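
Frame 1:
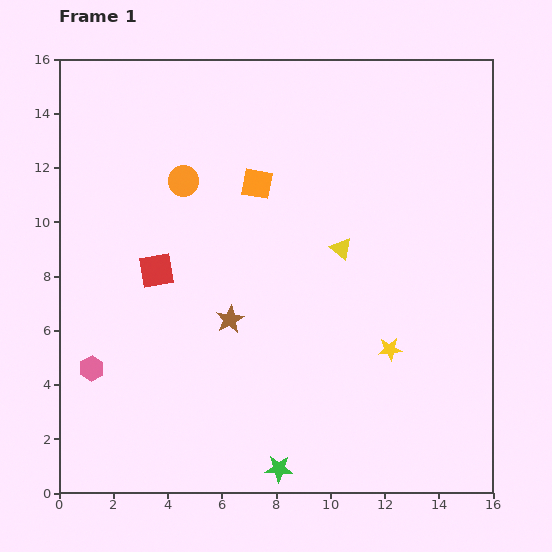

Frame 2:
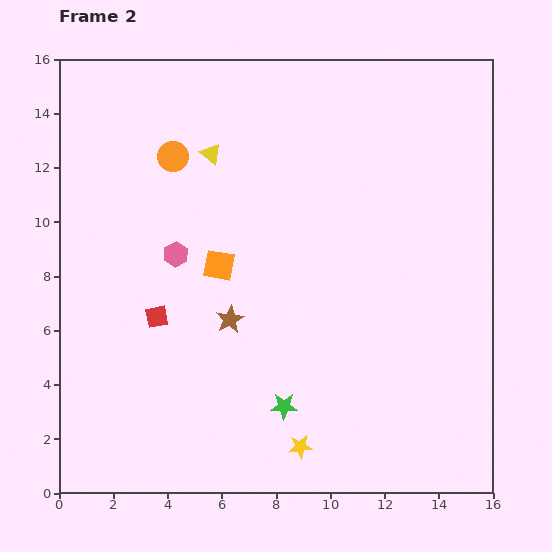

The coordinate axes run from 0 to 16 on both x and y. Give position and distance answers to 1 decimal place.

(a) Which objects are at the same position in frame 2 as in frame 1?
the brown star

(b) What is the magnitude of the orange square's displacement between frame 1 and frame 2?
3.3

The orange square moved from (7.3, 11.4) to (5.9, 8.4), a distance of √(1.4² + 3.0²) ≈ 3.3.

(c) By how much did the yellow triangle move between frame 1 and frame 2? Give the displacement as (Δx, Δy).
(-4.8, 3.5)

The yellow triangle was at (10.4, 9.0) in frame 1 and (5.6, 12.5) in frame 2.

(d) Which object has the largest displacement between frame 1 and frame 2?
the yellow triangle

(moved 5.9; next 5.2)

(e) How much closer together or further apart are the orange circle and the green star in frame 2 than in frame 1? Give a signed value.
-1.1

Distance in frame 1: 11.2. Distance in frame 2: 10.1.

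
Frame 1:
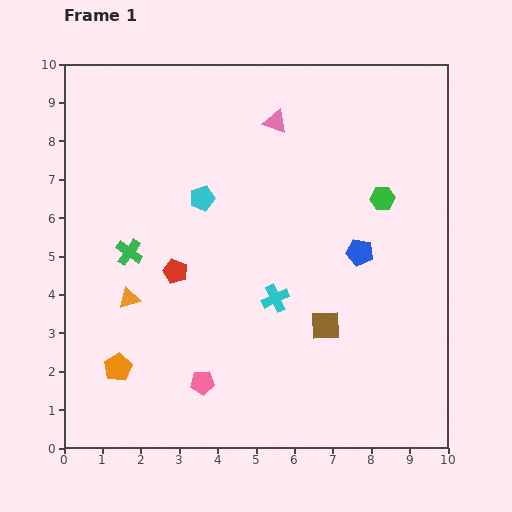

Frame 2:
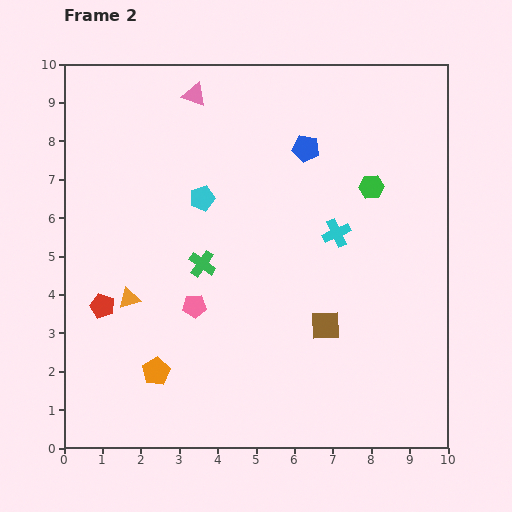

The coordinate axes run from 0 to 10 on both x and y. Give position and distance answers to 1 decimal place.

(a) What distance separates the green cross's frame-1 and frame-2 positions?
1.9

The green cross moved from (1.7, 5.1) to (3.6, 4.8), a distance of √(1.9² + 0.3²) ≈ 1.9.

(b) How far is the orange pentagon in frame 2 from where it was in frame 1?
1.0

The orange pentagon moved from (1.4, 2.1) to (2.4, 2.0), a distance of √(1.0² + 0.1²) ≈ 1.0.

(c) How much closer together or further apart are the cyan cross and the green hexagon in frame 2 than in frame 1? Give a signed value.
-2.3

Distance in frame 1: 3.8. Distance in frame 2: 1.5.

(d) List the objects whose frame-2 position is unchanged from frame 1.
the cyan pentagon, the brown square, the orange triangle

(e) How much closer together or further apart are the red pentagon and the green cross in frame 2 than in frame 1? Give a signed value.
+1.5

Distance in frame 1: 1.3. Distance in frame 2: 2.8.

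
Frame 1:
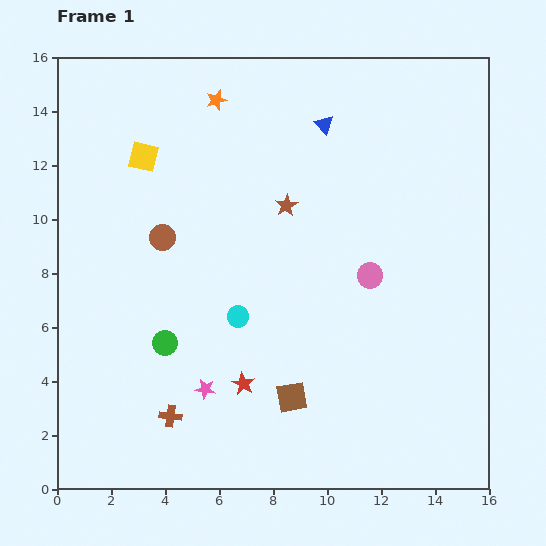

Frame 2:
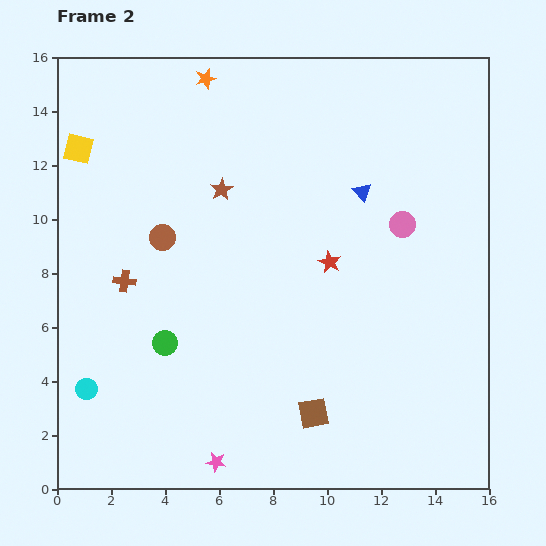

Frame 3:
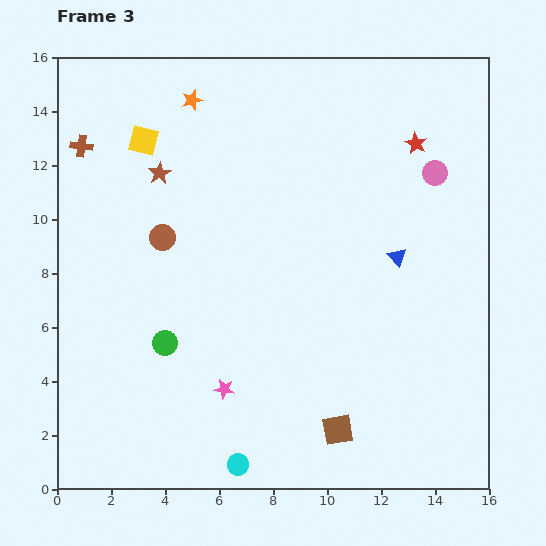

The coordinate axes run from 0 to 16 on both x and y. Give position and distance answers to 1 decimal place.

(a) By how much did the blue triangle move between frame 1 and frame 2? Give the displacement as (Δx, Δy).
(1.4, -2.5)

The blue triangle was at (9.9, 13.5) in frame 1 and (11.3, 11.0) in frame 2.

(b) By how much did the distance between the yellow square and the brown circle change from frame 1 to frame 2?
+1.4

Distance in frame 1: 3.1. Distance in frame 2: 4.5.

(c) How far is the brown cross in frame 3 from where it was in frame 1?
10.5

The brown cross moved from (4.2, 2.7) to (0.9, 12.7), a distance of √(3.3² + 10.0²) ≈ 10.5.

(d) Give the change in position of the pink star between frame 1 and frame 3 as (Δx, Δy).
(0.7, 0.0)

The pink star was at (5.5, 3.7) in frame 1 and (6.2, 3.7) in frame 3.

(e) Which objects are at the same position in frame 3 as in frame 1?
the green circle, the brown circle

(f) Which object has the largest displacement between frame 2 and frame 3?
the cyan circle

(moved 6.3; next 5.4)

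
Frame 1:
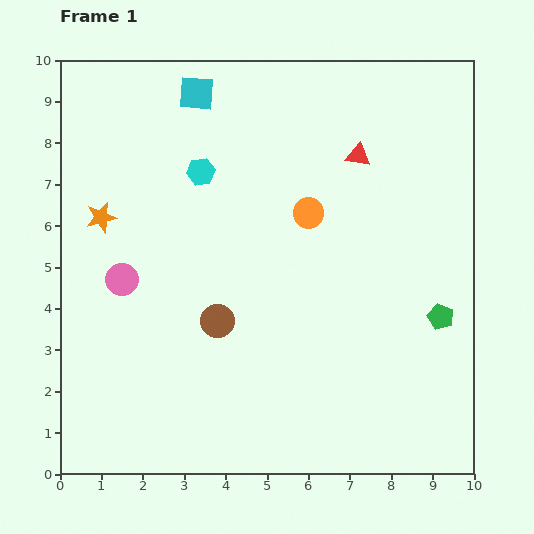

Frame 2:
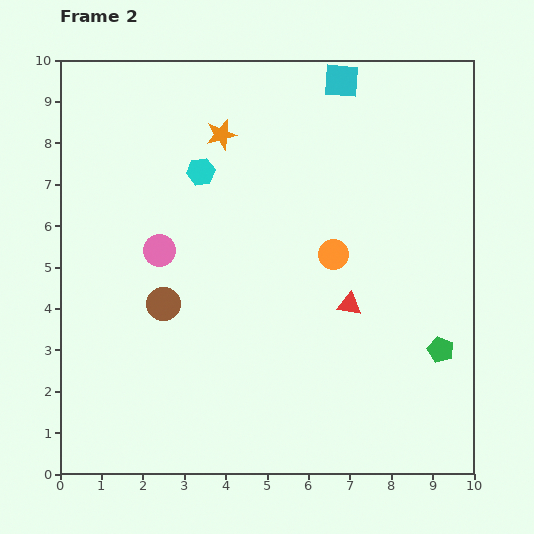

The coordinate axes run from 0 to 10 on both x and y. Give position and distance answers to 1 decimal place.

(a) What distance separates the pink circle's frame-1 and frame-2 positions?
1.1

The pink circle moved from (1.5, 4.7) to (2.4, 5.4), a distance of √(0.9² + 0.7²) ≈ 1.1.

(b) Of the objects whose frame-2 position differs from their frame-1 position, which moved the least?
the green pentagon

(moved 0.8)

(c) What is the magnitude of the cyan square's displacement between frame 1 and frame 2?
3.5

The cyan square moved from (3.3, 9.2) to (6.8, 9.5), a distance of √(3.5² + 0.3²) ≈ 3.5.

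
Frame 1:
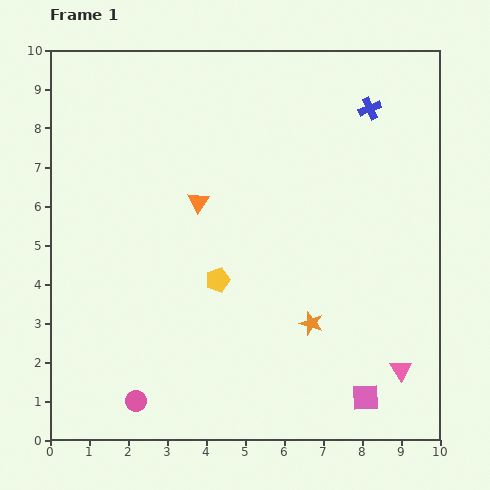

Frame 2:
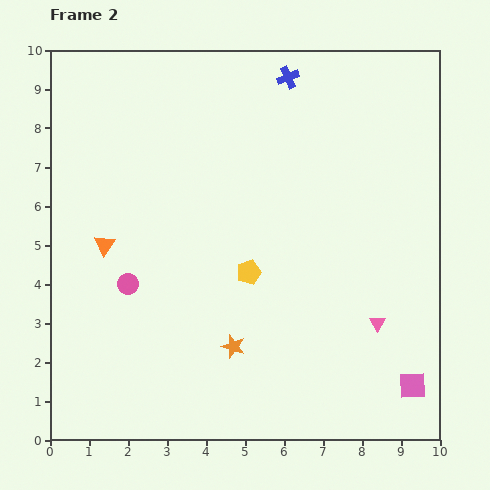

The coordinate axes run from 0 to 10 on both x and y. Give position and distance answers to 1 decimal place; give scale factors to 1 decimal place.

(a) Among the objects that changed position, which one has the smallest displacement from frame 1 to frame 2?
the yellow pentagon

(moved 0.8)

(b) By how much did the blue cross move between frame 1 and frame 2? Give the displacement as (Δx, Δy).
(-2.1, 0.8)

The blue cross was at (8.2, 8.5) in frame 1 and (6.1, 9.3) in frame 2.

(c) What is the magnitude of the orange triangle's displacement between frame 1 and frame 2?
2.6

The orange triangle moved from (3.8, 6.1) to (1.4, 5.0), a distance of √(2.4² + 1.1²) ≈ 2.6.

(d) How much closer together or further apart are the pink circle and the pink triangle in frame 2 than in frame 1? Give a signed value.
-0.3

Distance in frame 1: 6.8. Distance in frame 2: 6.5.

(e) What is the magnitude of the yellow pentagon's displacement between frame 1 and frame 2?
0.8

The yellow pentagon moved from (4.3, 4.1) to (5.1, 4.3), a distance of √(0.8² + 0.2²) ≈ 0.8.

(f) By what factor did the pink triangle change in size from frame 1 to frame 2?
0.7×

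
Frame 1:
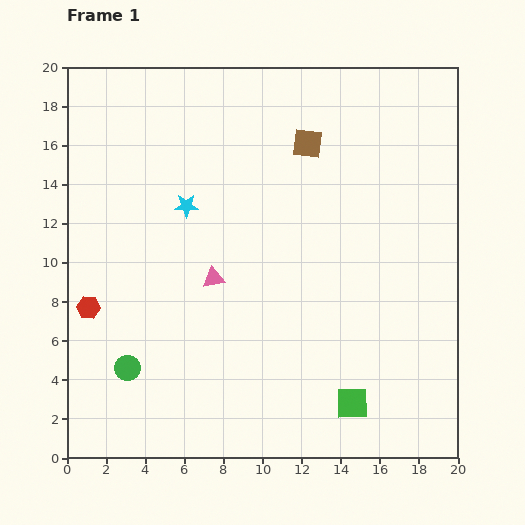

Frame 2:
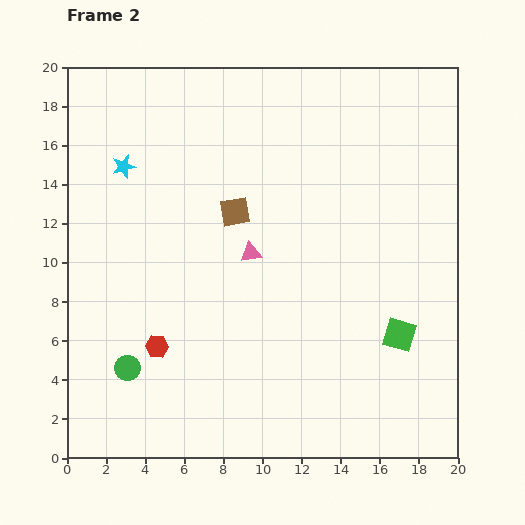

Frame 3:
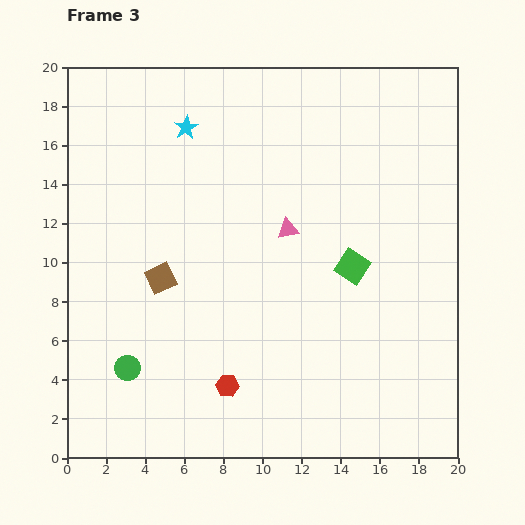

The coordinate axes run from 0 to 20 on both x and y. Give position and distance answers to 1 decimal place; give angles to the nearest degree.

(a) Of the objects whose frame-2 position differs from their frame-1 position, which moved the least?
the pink triangle

(moved 2.3)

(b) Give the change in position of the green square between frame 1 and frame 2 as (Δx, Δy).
(2.4, 3.5)

The green square was at (14.6, 2.8) in frame 1 and (17.0, 6.3) in frame 2.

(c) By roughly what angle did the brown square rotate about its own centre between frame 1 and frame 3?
31° counter-clockwise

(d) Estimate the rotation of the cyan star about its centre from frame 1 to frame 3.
30° counter-clockwise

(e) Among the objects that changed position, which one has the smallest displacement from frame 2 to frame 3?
the pink triangle

(moved 2.2)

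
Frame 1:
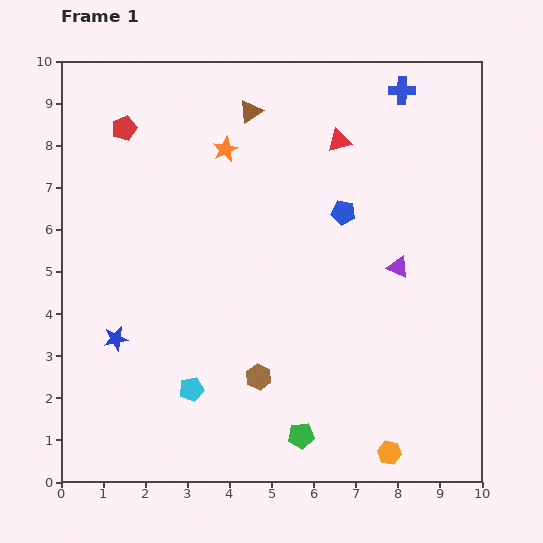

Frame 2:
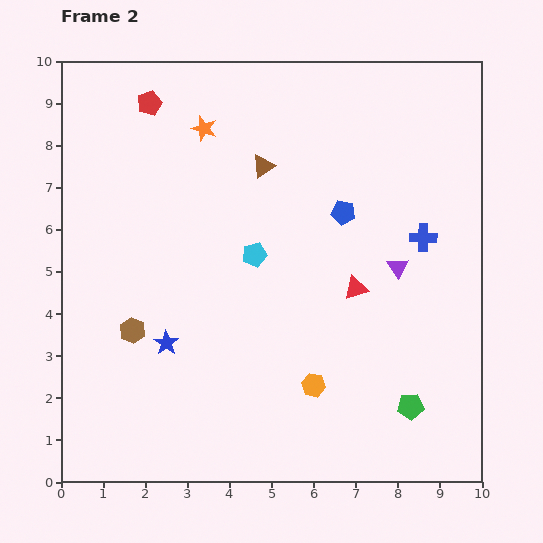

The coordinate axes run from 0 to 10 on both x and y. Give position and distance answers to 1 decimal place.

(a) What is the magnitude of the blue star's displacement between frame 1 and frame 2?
1.2

The blue star moved from (1.3, 3.4) to (2.5, 3.3), a distance of √(1.2² + 0.1²) ≈ 1.2.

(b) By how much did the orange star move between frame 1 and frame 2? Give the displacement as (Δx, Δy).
(-0.5, 0.5)

The orange star was at (3.9, 7.9) in frame 1 and (3.4, 8.4) in frame 2.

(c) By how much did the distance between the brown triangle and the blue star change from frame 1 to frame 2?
-1.5

Distance in frame 1: 6.3. Distance in frame 2: 4.8.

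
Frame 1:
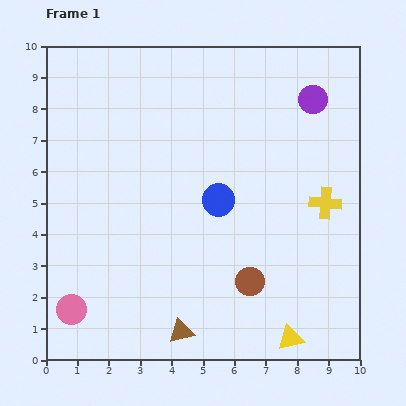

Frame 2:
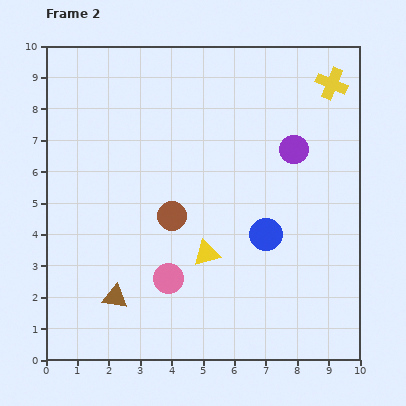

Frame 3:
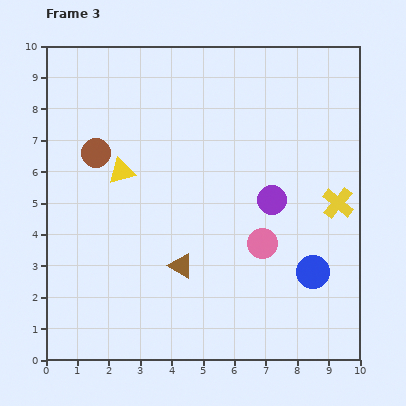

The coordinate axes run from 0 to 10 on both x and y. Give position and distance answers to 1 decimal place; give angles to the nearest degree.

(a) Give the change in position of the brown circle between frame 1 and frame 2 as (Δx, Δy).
(-2.5, 2.1)

The brown circle was at (6.5, 2.5) in frame 1 and (4.0, 4.6) in frame 2.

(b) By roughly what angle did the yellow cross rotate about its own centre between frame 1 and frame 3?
36° clockwise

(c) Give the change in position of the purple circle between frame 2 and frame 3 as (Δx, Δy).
(-0.7, -1.6)

The purple circle was at (7.9, 6.7) in frame 2 and (7.2, 5.1) in frame 3.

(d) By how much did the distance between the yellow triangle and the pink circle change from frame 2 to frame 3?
+3.7

Distance in frame 2: 1.4. Distance in frame 3: 5.1.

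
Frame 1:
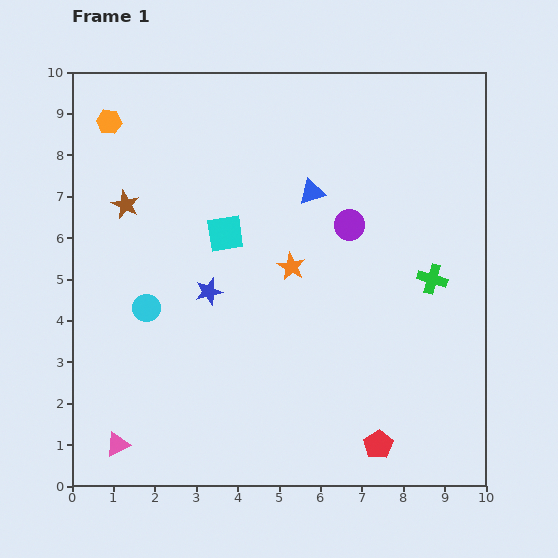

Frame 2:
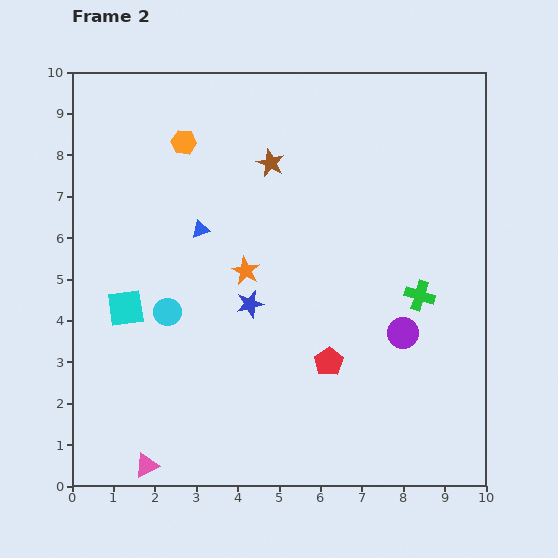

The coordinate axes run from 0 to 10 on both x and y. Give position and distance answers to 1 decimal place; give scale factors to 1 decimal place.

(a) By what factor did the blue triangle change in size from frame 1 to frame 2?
0.7×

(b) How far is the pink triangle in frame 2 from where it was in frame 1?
0.9

The pink triangle moved from (1.1, 1.0) to (1.8, 0.5), a distance of √(0.7² + 0.5²) ≈ 0.9.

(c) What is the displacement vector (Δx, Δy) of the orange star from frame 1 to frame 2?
(-1.1, -0.1)

The orange star was at (5.3, 5.3) in frame 1 and (4.2, 5.2) in frame 2.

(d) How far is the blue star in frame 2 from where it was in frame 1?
1.0

The blue star moved from (3.3, 4.7) to (4.3, 4.4), a distance of √(1.0² + 0.3²) ≈ 1.0.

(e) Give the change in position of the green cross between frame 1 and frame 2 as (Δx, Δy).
(-0.3, -0.4)

The green cross was at (8.7, 5.0) in frame 1 and (8.4, 4.6) in frame 2.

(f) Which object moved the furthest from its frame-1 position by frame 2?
the brown star

(moved 3.6; next 3.0)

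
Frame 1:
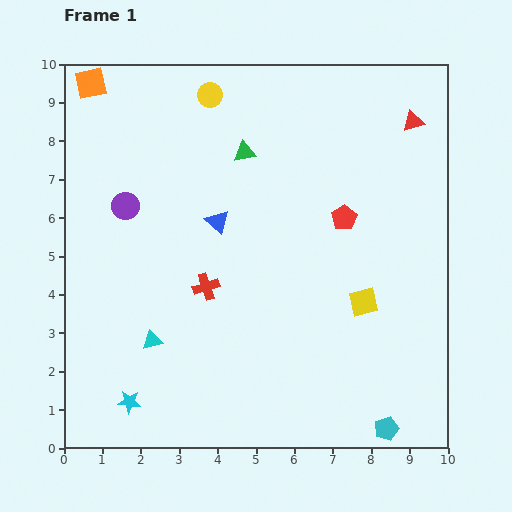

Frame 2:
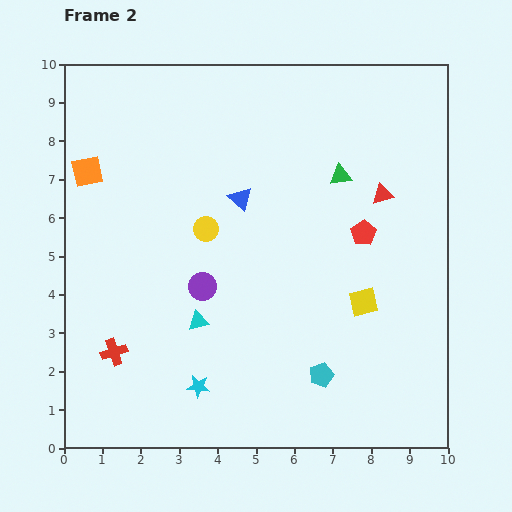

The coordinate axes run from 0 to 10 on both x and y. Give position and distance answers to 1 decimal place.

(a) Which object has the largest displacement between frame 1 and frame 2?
the yellow circle

(moved 3.5; next 2.9)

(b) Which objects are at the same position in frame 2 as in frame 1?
the yellow square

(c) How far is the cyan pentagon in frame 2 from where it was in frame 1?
2.2

The cyan pentagon moved from (8.4, 0.5) to (6.7, 1.9), a distance of √(1.7² + 1.4²) ≈ 2.2.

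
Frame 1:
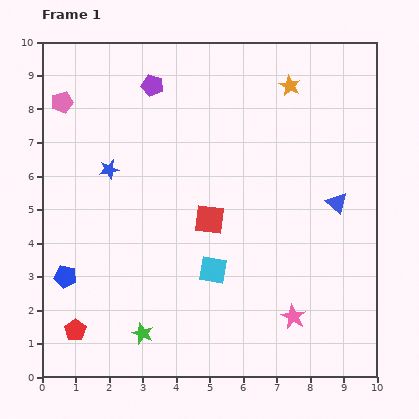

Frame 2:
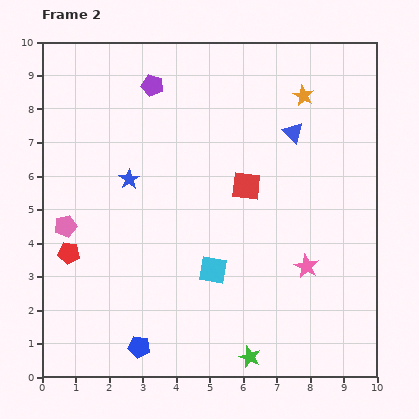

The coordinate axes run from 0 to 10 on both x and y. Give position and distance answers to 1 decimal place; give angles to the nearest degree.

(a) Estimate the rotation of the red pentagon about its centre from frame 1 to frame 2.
30° counter-clockwise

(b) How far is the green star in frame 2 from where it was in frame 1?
3.3

The green star moved from (3.0, 1.3) to (6.2, 0.6), a distance of √(3.2² + 0.7²) ≈ 3.3.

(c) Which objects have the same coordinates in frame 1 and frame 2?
the cyan square, the purple pentagon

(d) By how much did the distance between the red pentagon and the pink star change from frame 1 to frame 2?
+0.6

Distance in frame 1: 6.5. Distance in frame 2: 7.1.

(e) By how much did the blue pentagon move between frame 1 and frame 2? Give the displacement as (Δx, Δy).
(2.2, -2.1)

The blue pentagon was at (0.7, 3.0) in frame 1 and (2.9, 0.9) in frame 2.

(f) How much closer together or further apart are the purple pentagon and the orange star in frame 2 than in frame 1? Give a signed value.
+0.4

Distance in frame 1: 4.1. Distance in frame 2: 4.5.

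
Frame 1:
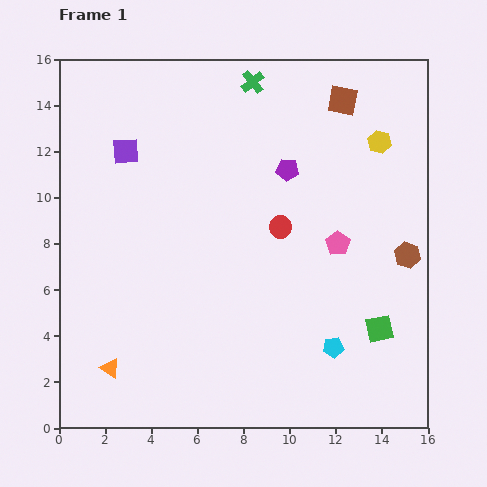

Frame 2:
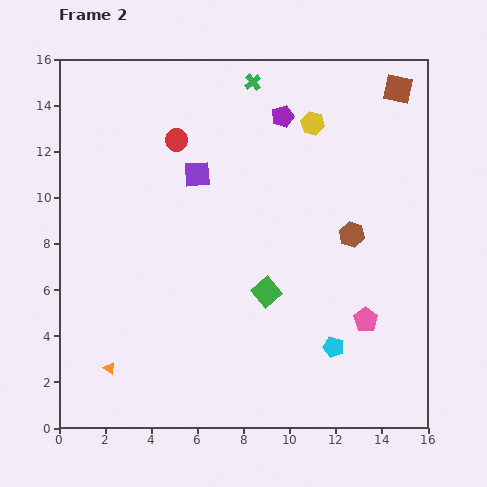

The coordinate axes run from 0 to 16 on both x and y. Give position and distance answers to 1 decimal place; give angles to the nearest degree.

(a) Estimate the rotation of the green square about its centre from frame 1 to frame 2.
29° counter-clockwise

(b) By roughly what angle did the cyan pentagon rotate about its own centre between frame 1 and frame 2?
23° clockwise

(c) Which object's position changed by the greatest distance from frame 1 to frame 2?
the red circle

(moved 5.9; next 5.2)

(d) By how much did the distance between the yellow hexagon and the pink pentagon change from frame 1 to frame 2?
+4.0

Distance in frame 1: 4.8. Distance in frame 2: 8.8.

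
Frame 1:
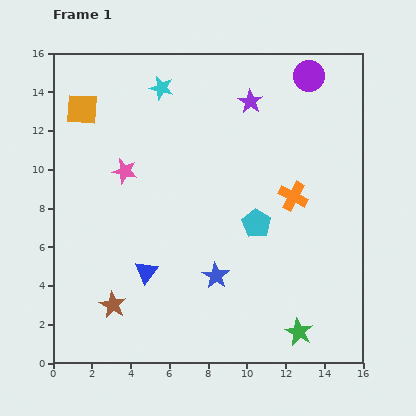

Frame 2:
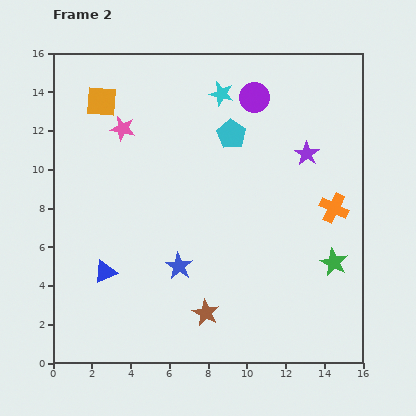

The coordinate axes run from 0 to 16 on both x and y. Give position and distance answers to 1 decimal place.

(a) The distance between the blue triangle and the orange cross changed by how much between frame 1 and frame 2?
+3.8

Distance in frame 1: 8.5. Distance in frame 2: 12.3.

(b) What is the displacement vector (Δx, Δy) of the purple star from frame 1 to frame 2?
(2.9, -2.7)

The purple star was at (10.2, 13.5) in frame 1 and (13.1, 10.8) in frame 2.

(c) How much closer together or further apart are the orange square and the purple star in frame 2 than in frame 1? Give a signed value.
+2.2

Distance in frame 1: 8.7. Distance in frame 2: 10.9.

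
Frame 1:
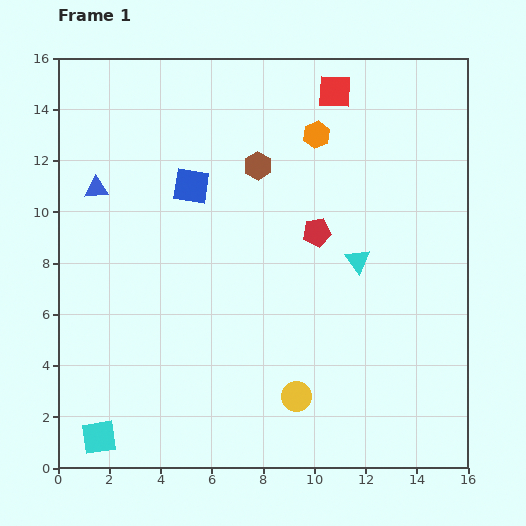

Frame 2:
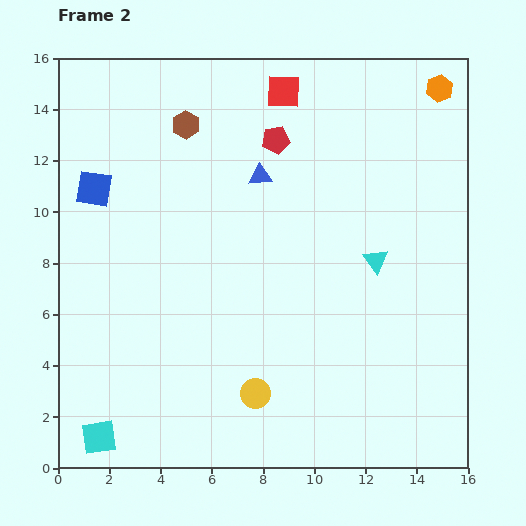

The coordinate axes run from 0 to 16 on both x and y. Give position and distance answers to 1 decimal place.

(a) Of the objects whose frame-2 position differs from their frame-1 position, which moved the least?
the cyan triangle

(moved 0.7)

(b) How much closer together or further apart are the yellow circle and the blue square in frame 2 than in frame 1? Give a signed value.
+1.0

Distance in frame 1: 9.2. Distance in frame 2: 10.2.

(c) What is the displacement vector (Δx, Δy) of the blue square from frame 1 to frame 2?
(-3.8, -0.1)

The blue square was at (5.2, 11.0) in frame 1 and (1.4, 10.9) in frame 2.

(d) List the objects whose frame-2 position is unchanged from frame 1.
the cyan square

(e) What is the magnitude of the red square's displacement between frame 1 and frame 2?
2.0

The red square moved from (10.8, 14.7) to (8.8, 14.7), a distance of √(2.0² + 0.0²) ≈ 2.0.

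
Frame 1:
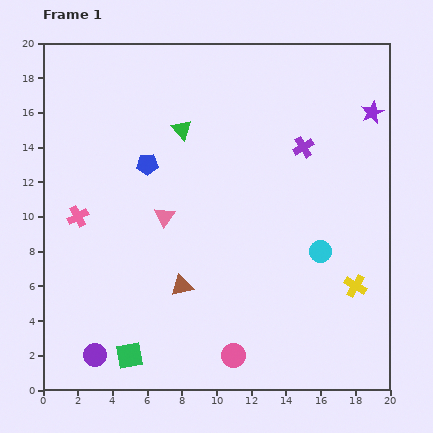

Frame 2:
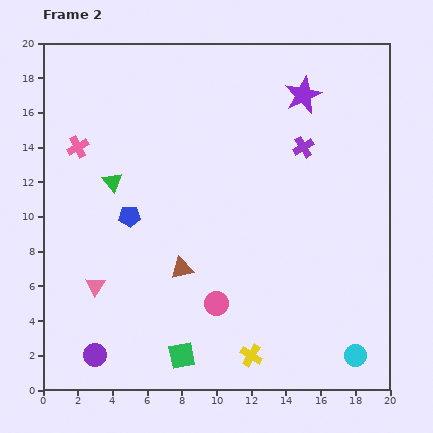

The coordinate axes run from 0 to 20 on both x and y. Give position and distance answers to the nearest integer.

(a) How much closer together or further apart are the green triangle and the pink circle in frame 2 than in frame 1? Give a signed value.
-4

Distance in frame 1: 13. Distance in frame 2: 9.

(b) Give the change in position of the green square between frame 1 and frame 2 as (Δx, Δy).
(3, 0)

The green square was at (5, 2) in frame 1 and (8, 2) in frame 2.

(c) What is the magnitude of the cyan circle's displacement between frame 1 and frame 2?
6

The cyan circle moved from (16, 8) to (18, 2), a distance of √(2² + 6²) ≈ 6.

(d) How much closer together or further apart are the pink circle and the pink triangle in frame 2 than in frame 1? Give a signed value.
-2

Distance in frame 1: 9. Distance in frame 2: 7.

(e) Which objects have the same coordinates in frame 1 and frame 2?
the purple cross, the purple circle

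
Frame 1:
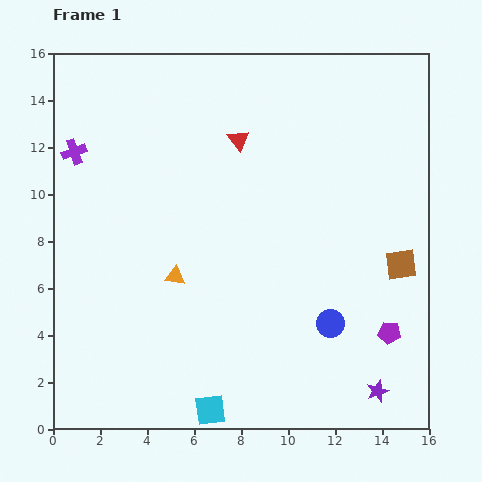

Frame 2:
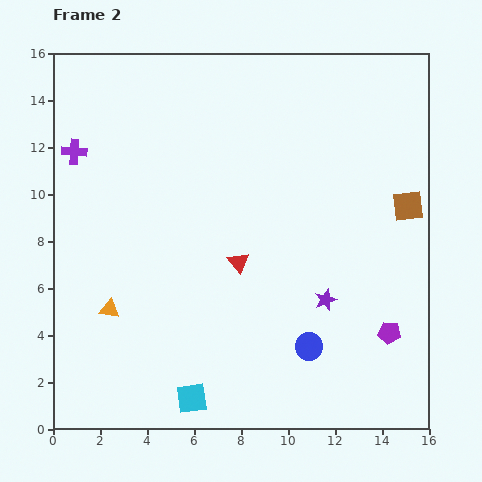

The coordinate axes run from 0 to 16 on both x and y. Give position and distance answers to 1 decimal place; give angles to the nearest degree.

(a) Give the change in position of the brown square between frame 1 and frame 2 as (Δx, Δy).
(0.3, 2.5)

The brown square was at (14.8, 7.0) in frame 1 and (15.1, 9.5) in frame 2.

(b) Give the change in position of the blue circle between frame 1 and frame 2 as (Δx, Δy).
(-0.9, -1.0)

The blue circle was at (11.8, 4.5) in frame 1 and (10.9, 3.5) in frame 2.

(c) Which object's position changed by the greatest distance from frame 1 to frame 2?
the red triangle

(moved 5.2; next 4.5)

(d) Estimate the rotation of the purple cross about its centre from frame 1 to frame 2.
24° clockwise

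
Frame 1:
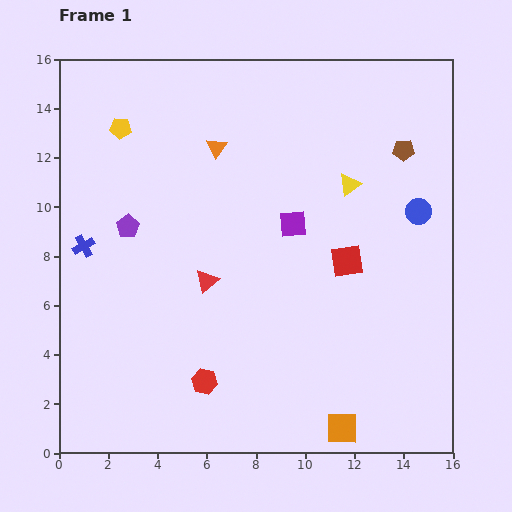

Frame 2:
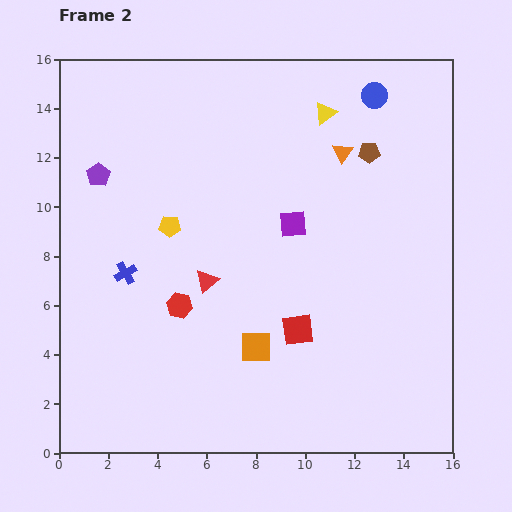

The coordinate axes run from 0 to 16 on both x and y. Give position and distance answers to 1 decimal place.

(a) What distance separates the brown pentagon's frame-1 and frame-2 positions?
1.4

The brown pentagon moved from (14.0, 12.3) to (12.6, 12.2), a distance of √(1.4² + 0.1²) ≈ 1.4.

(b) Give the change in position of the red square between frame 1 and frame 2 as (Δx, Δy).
(-2.0, -2.8)

The red square was at (11.7, 7.8) in frame 1 and (9.7, 5.0) in frame 2.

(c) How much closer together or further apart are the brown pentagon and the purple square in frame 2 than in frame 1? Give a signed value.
-1.2

Distance in frame 1: 5.4. Distance in frame 2: 4.2.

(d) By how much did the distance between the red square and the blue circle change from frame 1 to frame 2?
+6.5

Distance in frame 1: 3.5. Distance in frame 2: 10.0.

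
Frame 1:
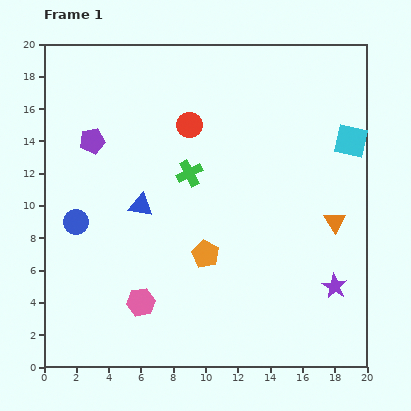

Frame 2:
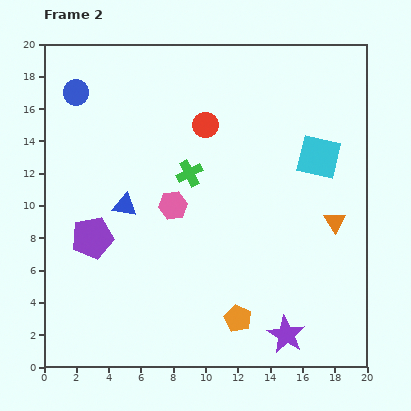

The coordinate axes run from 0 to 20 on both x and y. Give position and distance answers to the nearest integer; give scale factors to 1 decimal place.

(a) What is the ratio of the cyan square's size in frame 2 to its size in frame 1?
1.3×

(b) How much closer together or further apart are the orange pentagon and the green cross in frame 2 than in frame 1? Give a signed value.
+4

Distance in frame 1: 5. Distance in frame 2: 9.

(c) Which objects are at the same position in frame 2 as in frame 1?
the green cross, the orange triangle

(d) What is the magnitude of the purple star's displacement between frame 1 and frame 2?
4

The purple star moved from (18, 5) to (15, 2), a distance of √(3² + 3²) ≈ 4.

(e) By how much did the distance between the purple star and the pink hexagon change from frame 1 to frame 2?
-1

Distance in frame 1: 12. Distance in frame 2: 11.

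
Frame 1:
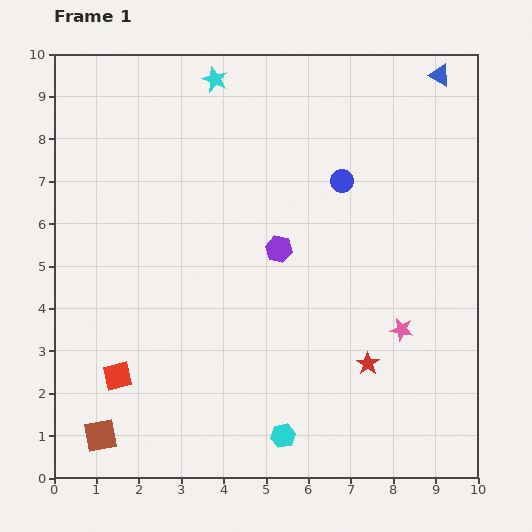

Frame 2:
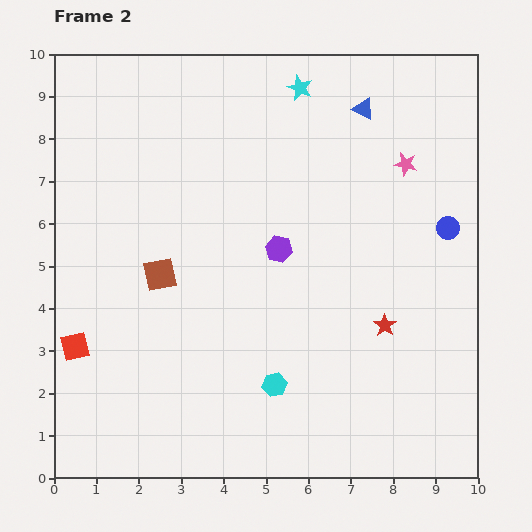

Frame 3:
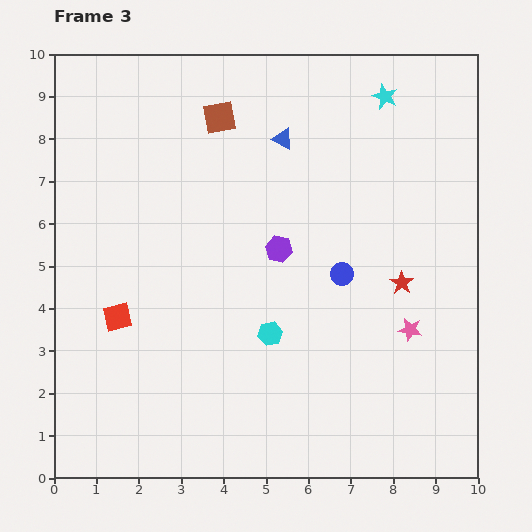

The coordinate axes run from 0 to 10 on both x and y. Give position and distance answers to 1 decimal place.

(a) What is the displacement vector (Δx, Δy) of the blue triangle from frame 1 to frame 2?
(-1.8, -0.8)

The blue triangle was at (9.1, 9.5) in frame 1 and (7.3, 8.7) in frame 2.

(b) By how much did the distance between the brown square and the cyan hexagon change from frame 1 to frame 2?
-0.6

Distance in frame 1: 4.3. Distance in frame 2: 3.7.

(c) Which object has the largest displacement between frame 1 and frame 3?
the brown square

(moved 8.0; next 4.0)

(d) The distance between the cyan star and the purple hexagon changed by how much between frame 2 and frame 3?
+0.6

Distance in frame 2: 3.8. Distance in frame 3: 4.4.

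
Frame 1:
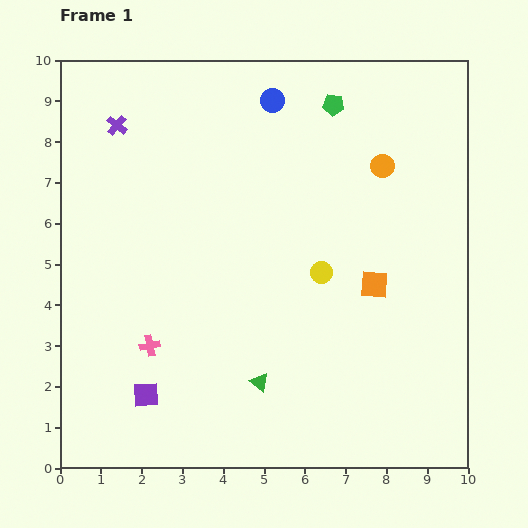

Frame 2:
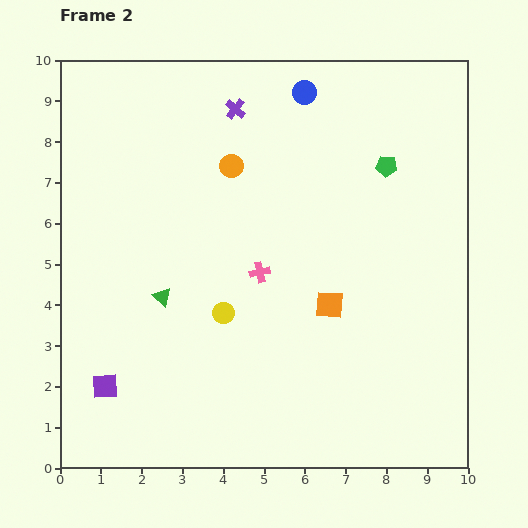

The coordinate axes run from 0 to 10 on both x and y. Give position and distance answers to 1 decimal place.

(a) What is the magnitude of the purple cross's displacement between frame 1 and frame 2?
2.9

The purple cross moved from (1.4, 8.4) to (4.3, 8.8), a distance of √(2.9² + 0.4²) ≈ 2.9.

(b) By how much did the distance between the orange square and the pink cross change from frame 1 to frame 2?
-3.8

Distance in frame 1: 5.7. Distance in frame 2: 1.9.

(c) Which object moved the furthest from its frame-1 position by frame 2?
the orange circle

(moved 3.7; next 3.2)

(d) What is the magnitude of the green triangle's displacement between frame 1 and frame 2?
3.2

The green triangle moved from (4.9, 2.1) to (2.5, 4.2), a distance of √(2.4² + 2.1²) ≈ 3.2.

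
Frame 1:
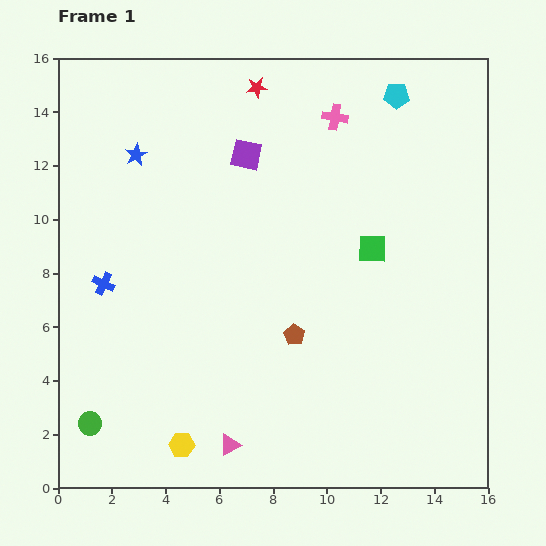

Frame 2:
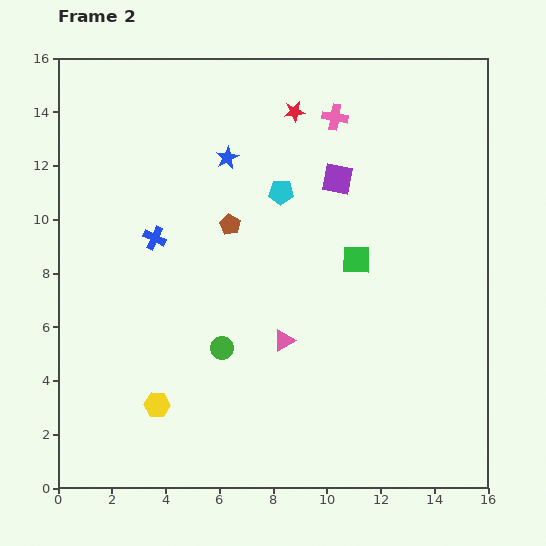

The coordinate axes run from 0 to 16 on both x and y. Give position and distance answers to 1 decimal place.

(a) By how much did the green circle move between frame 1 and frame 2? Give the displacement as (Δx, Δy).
(4.9, 2.8)

The green circle was at (1.2, 2.4) in frame 1 and (6.1, 5.2) in frame 2.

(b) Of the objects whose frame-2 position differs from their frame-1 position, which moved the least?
the green square

(moved 0.7)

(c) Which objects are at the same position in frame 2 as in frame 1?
the pink cross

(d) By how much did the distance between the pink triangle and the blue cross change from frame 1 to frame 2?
-1.5

Distance in frame 1: 7.6. Distance in frame 2: 6.1.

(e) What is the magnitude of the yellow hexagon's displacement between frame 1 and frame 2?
1.7

The yellow hexagon moved from (4.6, 1.6) to (3.7, 3.1), a distance of √(0.9² + 1.5²) ≈ 1.7.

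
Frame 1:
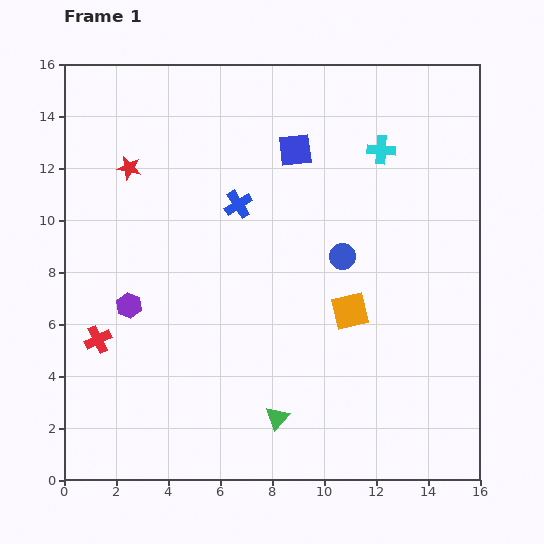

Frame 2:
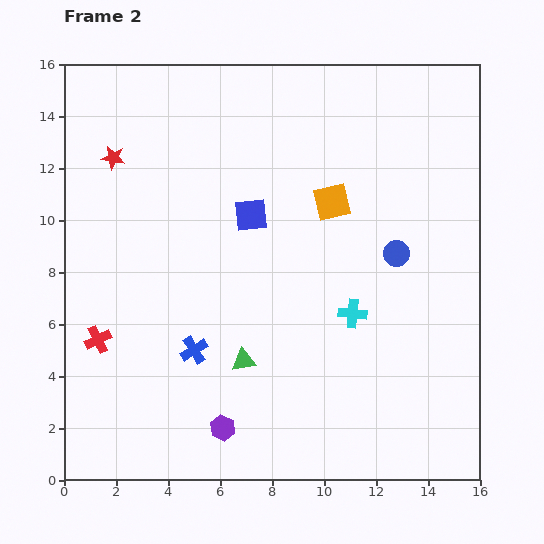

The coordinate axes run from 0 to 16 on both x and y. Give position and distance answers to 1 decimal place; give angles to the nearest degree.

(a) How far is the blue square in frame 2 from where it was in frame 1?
3.0

The blue square moved from (8.9, 12.7) to (7.2, 10.2), a distance of √(1.7² + 2.5²) ≈ 3.0.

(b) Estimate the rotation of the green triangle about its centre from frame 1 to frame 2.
38° clockwise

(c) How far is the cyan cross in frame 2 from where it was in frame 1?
6.4

The cyan cross moved from (12.2, 12.7) to (11.1, 6.4), a distance of √(1.1² + 6.3²) ≈ 6.4.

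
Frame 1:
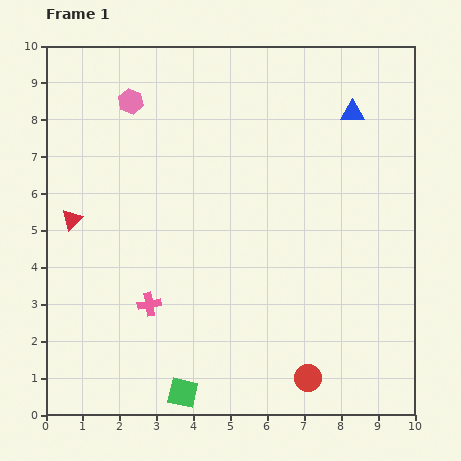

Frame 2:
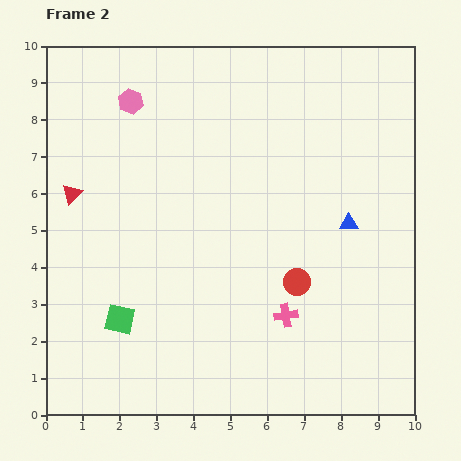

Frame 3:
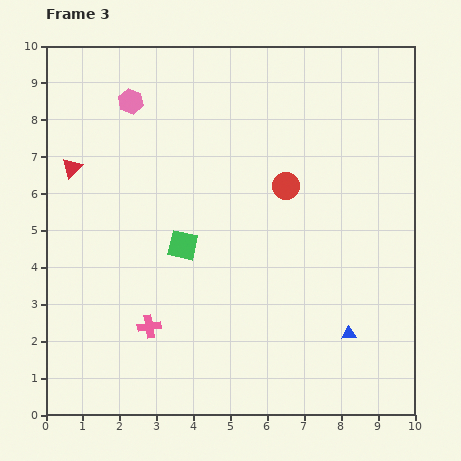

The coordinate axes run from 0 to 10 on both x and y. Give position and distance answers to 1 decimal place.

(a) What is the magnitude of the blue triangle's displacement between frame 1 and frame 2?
3.0

The blue triangle moved from (8.3, 8.2) to (8.2, 5.2), a distance of √(0.1² + 3.0²) ≈ 3.0.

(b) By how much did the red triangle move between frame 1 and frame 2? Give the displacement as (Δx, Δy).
(0.0, 0.7)

The red triangle was at (0.7, 5.3) in frame 1 and (0.7, 6.0) in frame 2.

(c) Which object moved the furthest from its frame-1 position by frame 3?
the blue triangle

(moved 6.0; next 5.2)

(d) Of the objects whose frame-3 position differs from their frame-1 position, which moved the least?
the pink cross

(moved 0.6)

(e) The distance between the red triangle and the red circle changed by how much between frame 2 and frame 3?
-0.8

Distance in frame 2: 6.6. Distance in frame 3: 5.8.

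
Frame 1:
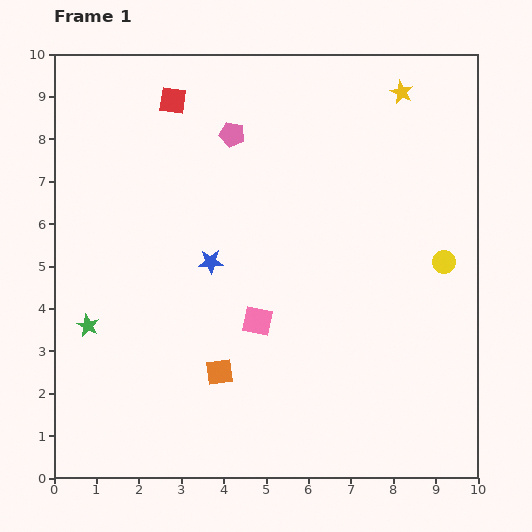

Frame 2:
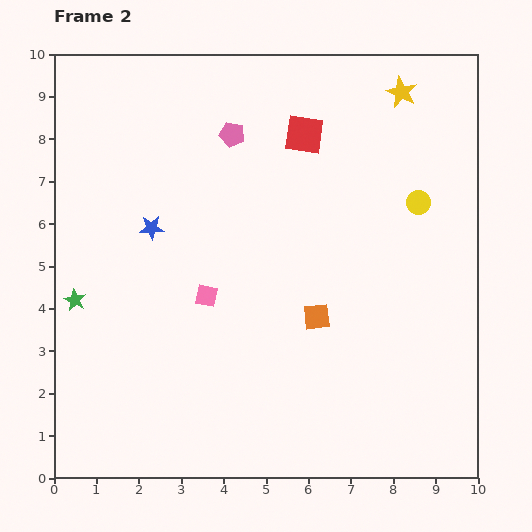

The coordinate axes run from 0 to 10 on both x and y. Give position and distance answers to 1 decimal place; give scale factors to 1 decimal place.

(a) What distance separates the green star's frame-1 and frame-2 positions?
0.7

The green star moved from (0.8, 3.6) to (0.5, 4.2), a distance of √(0.3² + 0.6²) ≈ 0.7.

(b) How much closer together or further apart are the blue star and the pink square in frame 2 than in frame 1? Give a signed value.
+0.3

Distance in frame 1: 1.8. Distance in frame 2: 2.1.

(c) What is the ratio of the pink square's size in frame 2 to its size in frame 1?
0.8×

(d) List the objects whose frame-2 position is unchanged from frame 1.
the yellow star, the pink pentagon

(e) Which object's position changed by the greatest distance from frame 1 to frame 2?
the red square

(moved 3.2; next 2.6)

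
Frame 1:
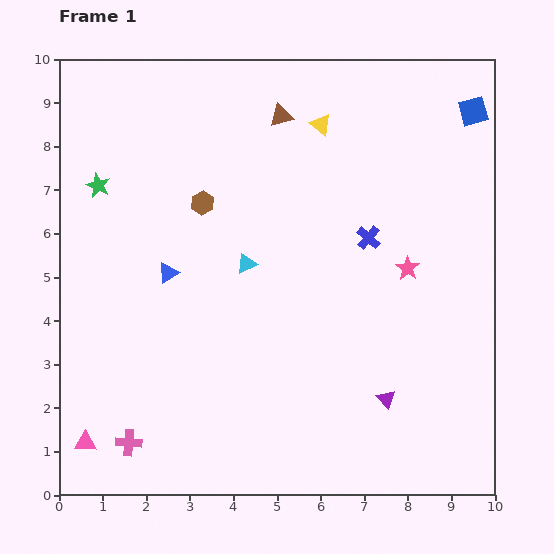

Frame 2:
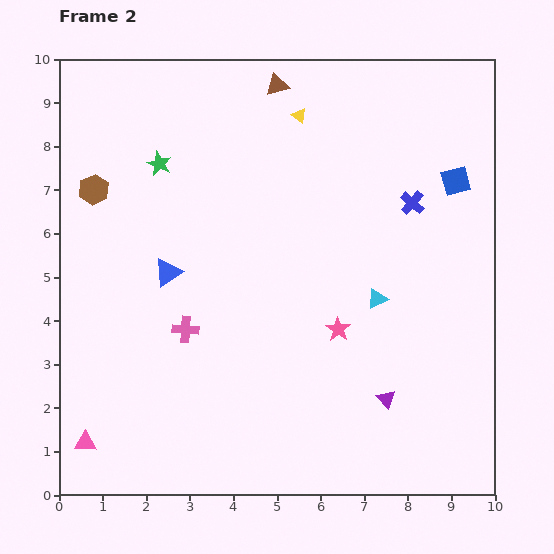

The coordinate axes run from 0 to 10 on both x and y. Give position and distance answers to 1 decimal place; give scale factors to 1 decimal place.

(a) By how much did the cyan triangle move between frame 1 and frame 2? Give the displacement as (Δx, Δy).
(3.0, -0.8)

The cyan triangle was at (4.3, 5.3) in frame 1 and (7.3, 4.5) in frame 2.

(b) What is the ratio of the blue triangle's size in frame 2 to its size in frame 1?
1.4×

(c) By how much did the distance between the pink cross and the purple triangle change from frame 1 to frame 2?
-1.1

Distance in frame 1: 6.0. Distance in frame 2: 4.9.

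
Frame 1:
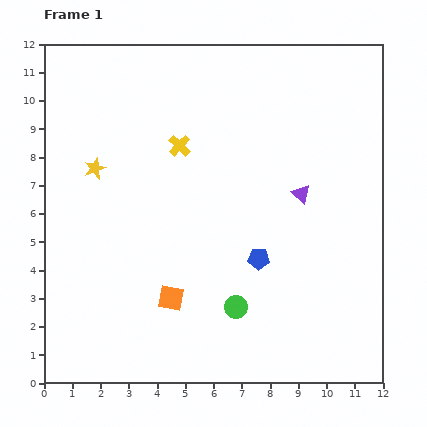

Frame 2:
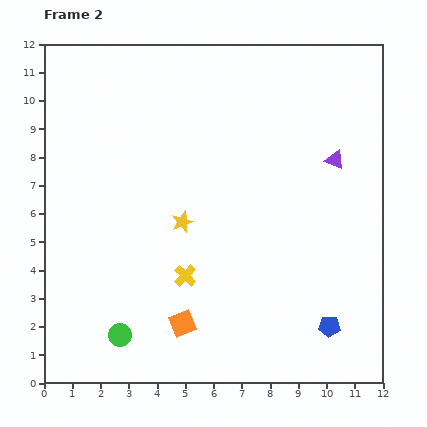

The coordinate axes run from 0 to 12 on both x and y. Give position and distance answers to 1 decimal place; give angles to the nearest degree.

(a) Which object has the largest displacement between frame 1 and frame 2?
the yellow cross

(moved 4.6; next 4.2)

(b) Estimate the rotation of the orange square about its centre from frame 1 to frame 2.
33° counter-clockwise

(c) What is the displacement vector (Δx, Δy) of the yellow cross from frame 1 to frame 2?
(0.2, -4.6)

The yellow cross was at (4.8, 8.4) in frame 1 and (5.0, 3.8) in frame 2.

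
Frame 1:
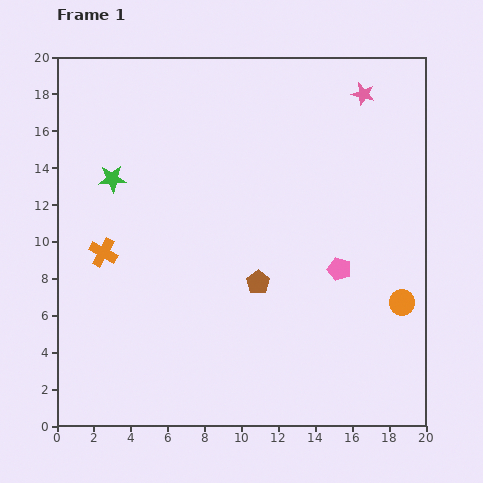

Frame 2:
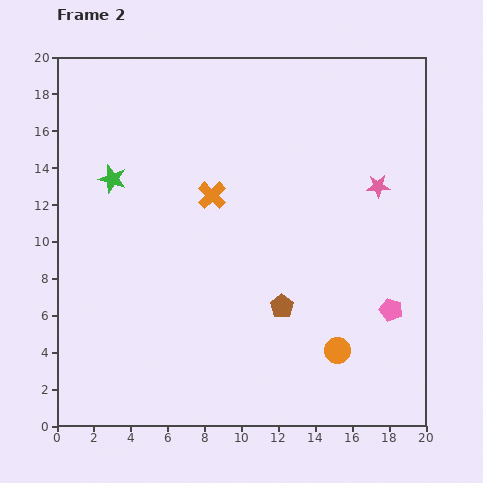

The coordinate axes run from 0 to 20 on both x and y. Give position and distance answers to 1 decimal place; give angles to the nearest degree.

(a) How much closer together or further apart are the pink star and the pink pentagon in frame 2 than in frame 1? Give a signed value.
-2.9

Distance in frame 1: 9.6. Distance in frame 2: 6.7.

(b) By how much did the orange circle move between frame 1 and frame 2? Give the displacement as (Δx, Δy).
(-3.5, -2.6)

The orange circle was at (18.7, 6.7) in frame 1 and (15.2, 4.1) in frame 2.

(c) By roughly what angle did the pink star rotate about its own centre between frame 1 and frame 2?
18° counter-clockwise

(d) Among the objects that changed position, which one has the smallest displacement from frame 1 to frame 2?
the brown pentagon

(moved 1.8)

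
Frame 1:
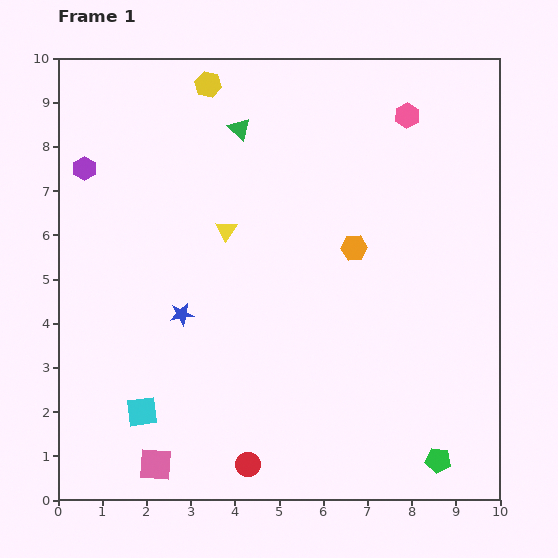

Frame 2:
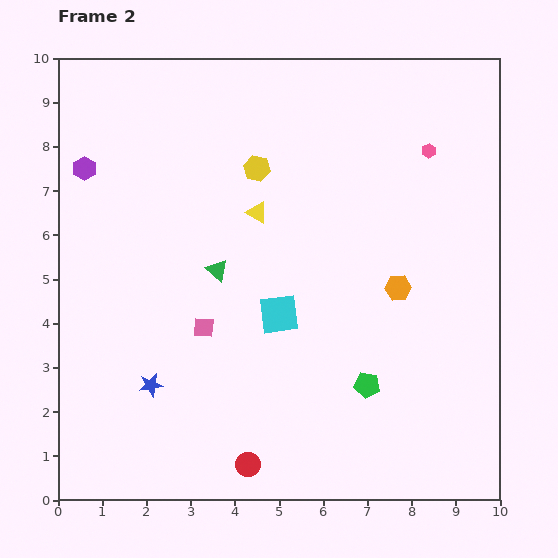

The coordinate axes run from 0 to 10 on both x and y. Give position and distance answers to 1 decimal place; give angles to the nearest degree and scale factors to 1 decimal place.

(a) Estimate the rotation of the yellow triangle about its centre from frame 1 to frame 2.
32° counter-clockwise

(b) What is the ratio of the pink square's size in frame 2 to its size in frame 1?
0.6×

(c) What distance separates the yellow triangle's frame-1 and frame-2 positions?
0.8

The yellow triangle moved from (3.8, 6.1) to (4.5, 6.5), a distance of √(0.7² + 0.4²) ≈ 0.8.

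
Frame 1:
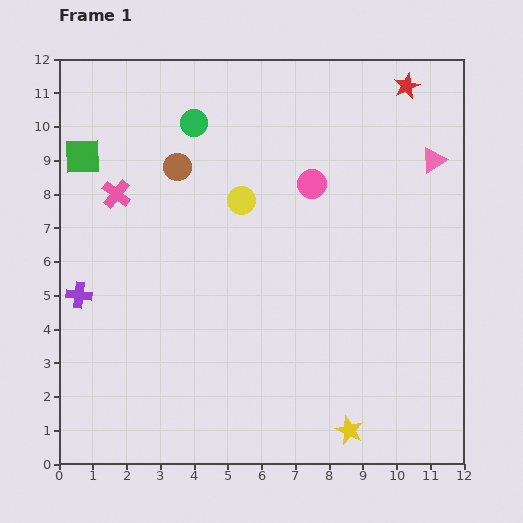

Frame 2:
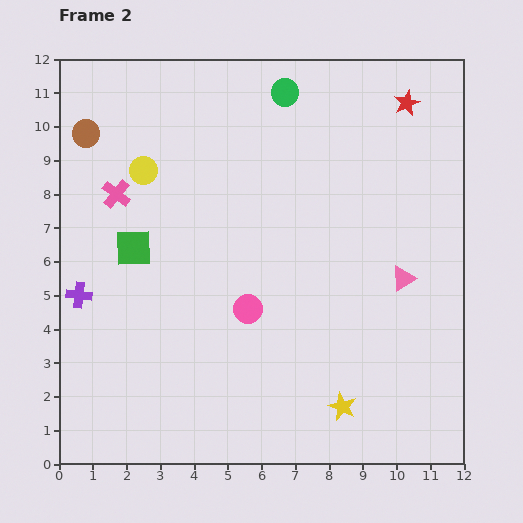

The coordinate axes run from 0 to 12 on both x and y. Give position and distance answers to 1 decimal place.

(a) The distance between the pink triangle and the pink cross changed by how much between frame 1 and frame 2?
-0.6

Distance in frame 1: 9.5. Distance in frame 2: 8.9.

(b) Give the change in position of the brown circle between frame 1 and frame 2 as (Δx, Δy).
(-2.7, 1.0)

The brown circle was at (3.5, 8.8) in frame 1 and (0.8, 9.8) in frame 2.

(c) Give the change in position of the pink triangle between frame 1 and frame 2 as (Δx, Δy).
(-0.9, -3.5)

The pink triangle was at (11.1, 9.0) in frame 1 and (10.2, 5.5) in frame 2.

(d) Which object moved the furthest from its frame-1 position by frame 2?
the pink circle

(moved 4.2; next 3.6)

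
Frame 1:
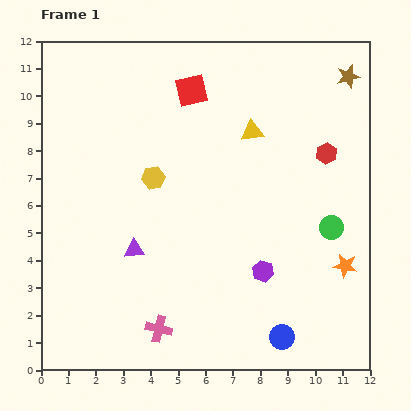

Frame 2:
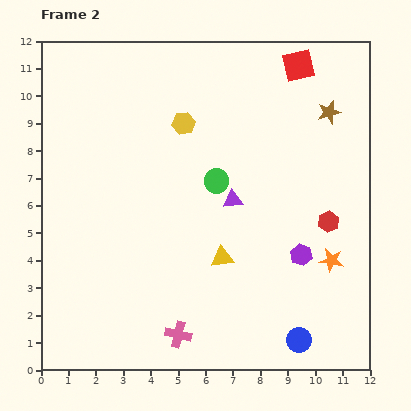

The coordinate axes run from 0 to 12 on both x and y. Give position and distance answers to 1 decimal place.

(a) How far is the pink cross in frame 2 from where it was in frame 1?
0.7

The pink cross moved from (4.3, 1.5) to (5.0, 1.3), a distance of √(0.7² + 0.2²) ≈ 0.7.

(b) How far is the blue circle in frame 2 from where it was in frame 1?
0.6

The blue circle moved from (8.8, 1.2) to (9.4, 1.1), a distance of √(0.6² + 0.1²) ≈ 0.6.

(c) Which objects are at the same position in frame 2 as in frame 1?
none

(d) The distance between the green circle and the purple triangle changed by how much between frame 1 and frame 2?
-6.3

Distance in frame 1: 7.2. Distance in frame 2: 0.9.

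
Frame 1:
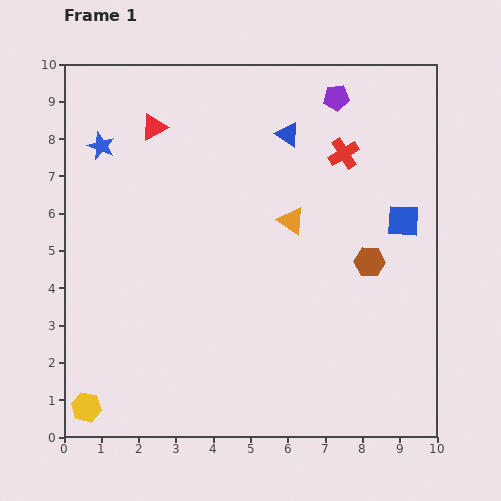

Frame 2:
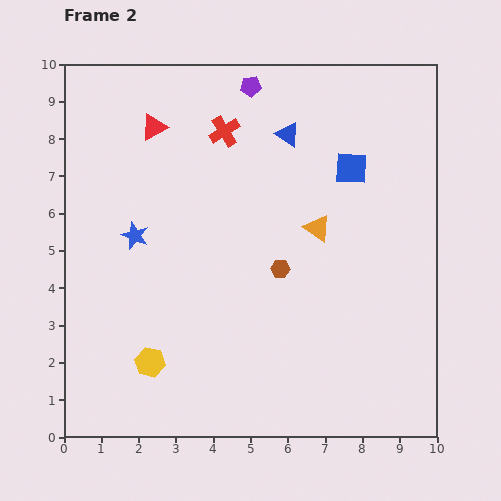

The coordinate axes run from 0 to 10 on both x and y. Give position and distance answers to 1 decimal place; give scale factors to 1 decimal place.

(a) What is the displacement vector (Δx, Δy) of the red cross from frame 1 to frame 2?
(-3.2, 0.6)

The red cross was at (7.5, 7.6) in frame 1 and (4.3, 8.2) in frame 2.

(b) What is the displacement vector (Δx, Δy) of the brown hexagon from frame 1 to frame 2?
(-2.4, -0.2)

The brown hexagon was at (8.2, 4.7) in frame 1 and (5.8, 4.5) in frame 2.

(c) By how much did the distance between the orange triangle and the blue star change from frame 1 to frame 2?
-0.6

Distance in frame 1: 5.5. Distance in frame 2: 4.9.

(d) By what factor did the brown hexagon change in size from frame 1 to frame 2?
0.6×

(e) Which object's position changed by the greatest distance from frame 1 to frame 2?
the red cross

(moved 3.3; next 2.6)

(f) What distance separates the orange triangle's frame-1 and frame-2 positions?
0.7

The orange triangle moved from (6.1, 5.8) to (6.8, 5.6), a distance of √(0.7² + 0.2²) ≈ 0.7.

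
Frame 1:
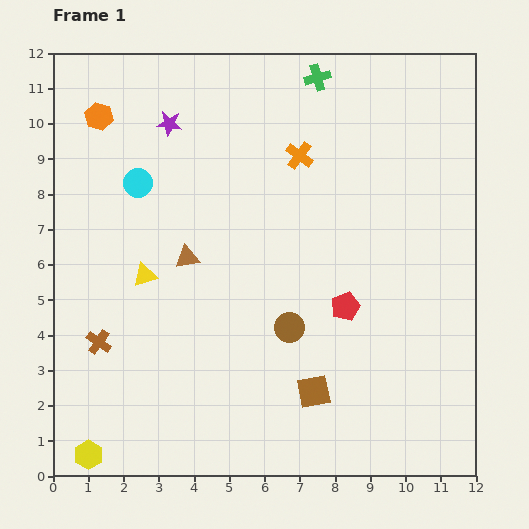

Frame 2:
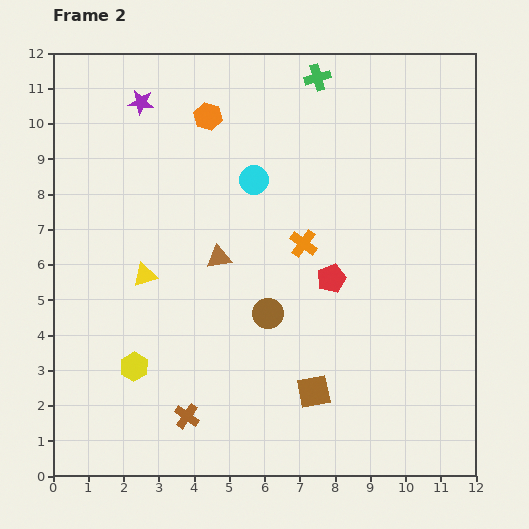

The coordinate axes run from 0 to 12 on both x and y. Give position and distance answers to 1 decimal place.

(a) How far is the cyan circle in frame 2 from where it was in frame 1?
3.3

The cyan circle moved from (2.4, 8.3) to (5.7, 8.4), a distance of √(3.3² + 0.1²) ≈ 3.3.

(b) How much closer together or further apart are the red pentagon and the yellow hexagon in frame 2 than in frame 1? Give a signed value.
-2.3

Distance in frame 1: 8.4. Distance in frame 2: 6.1.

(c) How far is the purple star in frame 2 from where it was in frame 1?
1.0

The purple star moved from (3.3, 10.0) to (2.5, 10.6), a distance of √(0.8² + 0.6²) ≈ 1.0.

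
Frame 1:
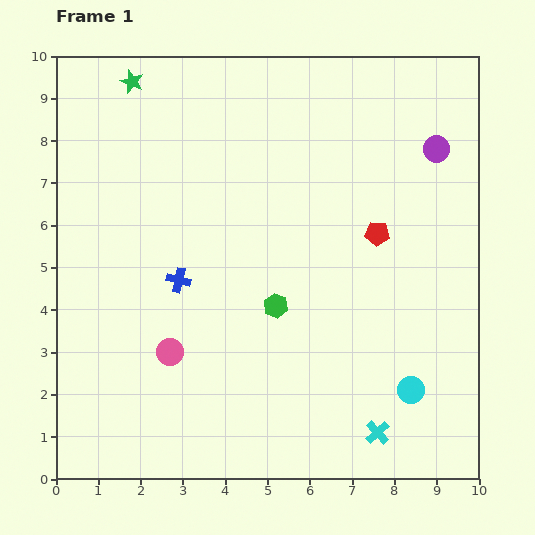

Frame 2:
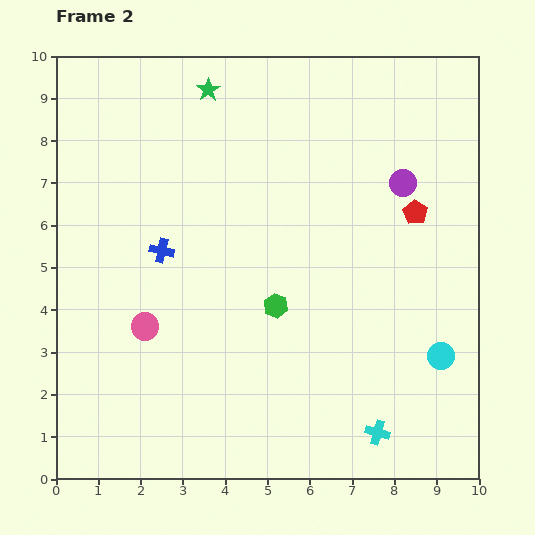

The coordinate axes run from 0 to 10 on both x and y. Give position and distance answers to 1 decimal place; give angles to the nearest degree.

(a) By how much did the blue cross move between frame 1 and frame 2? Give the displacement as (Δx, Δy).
(-0.4, 0.7)

The blue cross was at (2.9, 4.7) in frame 1 and (2.5, 5.4) in frame 2.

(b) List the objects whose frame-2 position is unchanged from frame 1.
the green hexagon, the cyan cross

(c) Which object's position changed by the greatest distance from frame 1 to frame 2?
the green star

(moved 1.8; next 1.1)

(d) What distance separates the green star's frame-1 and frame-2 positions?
1.8

The green star moved from (1.8, 9.4) to (3.6, 9.2), a distance of √(1.8² + 0.2²) ≈ 1.8.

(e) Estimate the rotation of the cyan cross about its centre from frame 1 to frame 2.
32° counter-clockwise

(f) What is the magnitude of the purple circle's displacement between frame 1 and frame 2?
1.1

The purple circle moved from (9.0, 7.8) to (8.2, 7.0), a distance of √(0.8² + 0.8²) ≈ 1.1.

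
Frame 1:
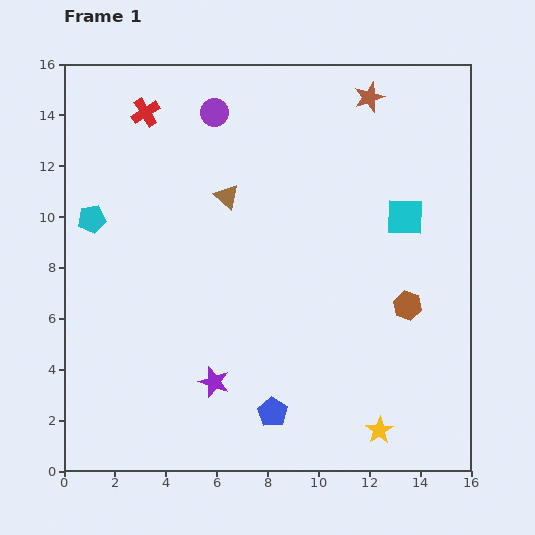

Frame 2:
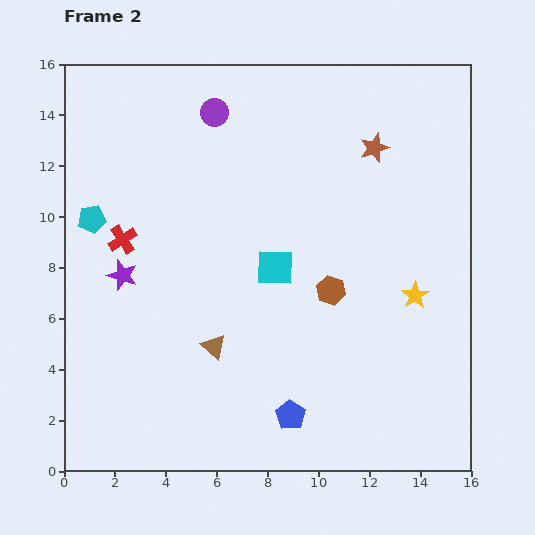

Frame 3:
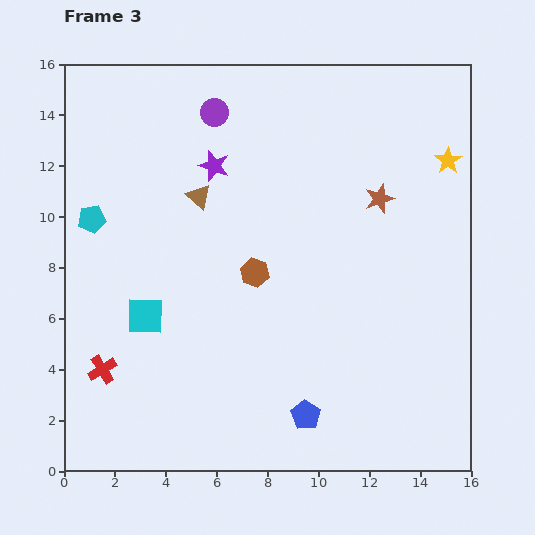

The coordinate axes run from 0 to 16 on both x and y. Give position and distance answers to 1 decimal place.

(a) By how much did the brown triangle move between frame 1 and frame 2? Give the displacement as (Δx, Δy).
(-0.5, -5.9)

The brown triangle was at (6.4, 10.8) in frame 1 and (5.9, 4.9) in frame 2.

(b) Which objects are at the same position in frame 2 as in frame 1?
the purple circle, the cyan pentagon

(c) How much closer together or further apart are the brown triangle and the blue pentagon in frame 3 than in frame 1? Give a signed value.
+0.9

Distance in frame 1: 8.7. Distance in frame 3: 9.6.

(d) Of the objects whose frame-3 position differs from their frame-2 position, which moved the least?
the blue pentagon

(moved 0.6)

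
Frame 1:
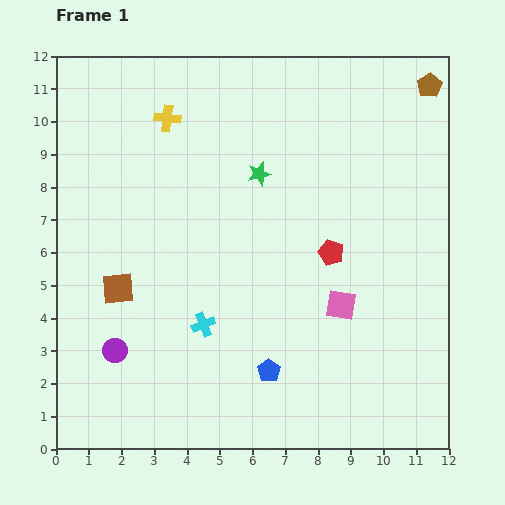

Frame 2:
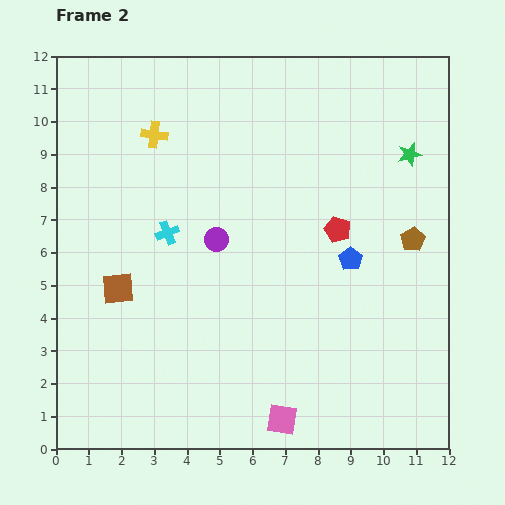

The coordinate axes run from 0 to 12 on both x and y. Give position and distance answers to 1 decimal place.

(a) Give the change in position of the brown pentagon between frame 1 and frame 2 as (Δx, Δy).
(-0.5, -4.7)

The brown pentagon was at (11.4, 11.1) in frame 1 and (10.9, 6.4) in frame 2.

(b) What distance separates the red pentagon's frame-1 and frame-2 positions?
0.7

The red pentagon moved from (8.4, 6.0) to (8.6, 6.7), a distance of √(0.2² + 0.7²) ≈ 0.7.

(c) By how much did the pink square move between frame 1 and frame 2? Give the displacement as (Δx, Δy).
(-1.8, -3.5)

The pink square was at (8.7, 4.4) in frame 1 and (6.9, 0.9) in frame 2.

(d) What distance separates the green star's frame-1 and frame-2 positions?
4.6

The green star moved from (6.2, 8.4) to (10.8, 9.0), a distance of √(4.6² + 0.6²) ≈ 4.6.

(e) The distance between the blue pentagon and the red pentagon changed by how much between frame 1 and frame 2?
-3.1

Distance in frame 1: 4.1. Distance in frame 2: 1.0.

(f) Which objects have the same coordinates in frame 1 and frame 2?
the brown square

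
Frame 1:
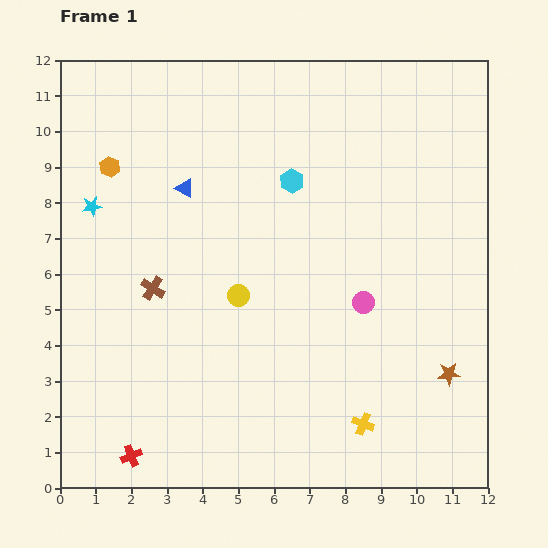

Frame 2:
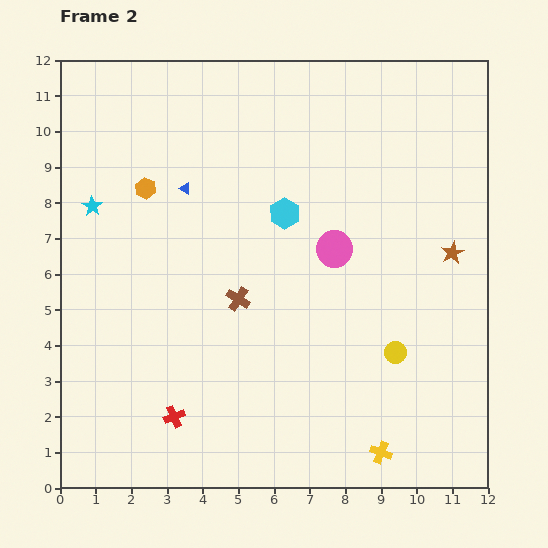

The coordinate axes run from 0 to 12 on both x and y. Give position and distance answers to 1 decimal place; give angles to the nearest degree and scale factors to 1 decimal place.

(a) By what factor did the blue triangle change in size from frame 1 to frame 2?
0.6×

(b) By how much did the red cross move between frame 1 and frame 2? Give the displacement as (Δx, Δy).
(1.2, 1.1)

The red cross was at (2.0, 0.9) in frame 1 and (3.2, 2.0) in frame 2.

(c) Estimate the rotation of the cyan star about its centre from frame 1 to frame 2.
28° counter-clockwise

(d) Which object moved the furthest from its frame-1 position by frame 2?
the yellow circle

(moved 4.7; next 3.4)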